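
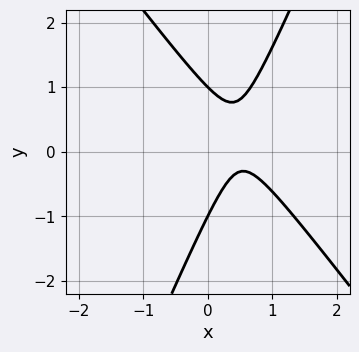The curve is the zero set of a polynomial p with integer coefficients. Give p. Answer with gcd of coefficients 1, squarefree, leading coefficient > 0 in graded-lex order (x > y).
First, the degree is 2 — no degree-1 curve has this shape.
Next, from the visible intercepts: the curve avoids every integer x-axis point in the box; the y-axis gridline crossings are at y ∈ {-1, 1}.
Finally, together with the visible shape, these determine p as stated.

3*x^2 + x*y - y^2 - 3*x + 1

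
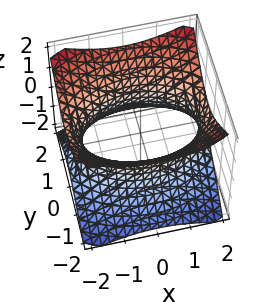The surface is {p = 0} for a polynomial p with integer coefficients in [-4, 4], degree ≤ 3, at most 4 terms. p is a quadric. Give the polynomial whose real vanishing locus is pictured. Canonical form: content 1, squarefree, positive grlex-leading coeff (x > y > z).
1. deg p = 2. An hourglass — one-sheet hyperboloid; a quadric.
2. Symmetries: it's symmetric under x → −x, forcing even powers of x; it's symmetric under z → −z, forcing even powers of z; it's symmetric under y → −y, forcing even powers of y.
3. Against the integer gridlines: no z-intercept at any integer in the box.
4. Solving for integer coefficients yields p as stated.

x^2 + 2*y^2 - 2*z^2 - 3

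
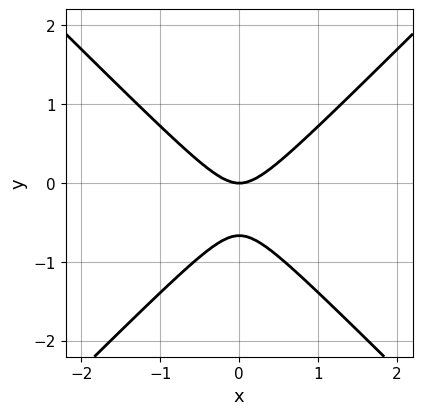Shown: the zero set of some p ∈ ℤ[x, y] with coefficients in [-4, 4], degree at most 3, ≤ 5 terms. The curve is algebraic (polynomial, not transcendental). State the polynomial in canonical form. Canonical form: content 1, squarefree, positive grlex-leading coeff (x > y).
First, deg p = 2. No degree-1 curve has this shape.
Then, symmetries: mirror symmetry x ↦ −x ⇒ only even powers of x.
Then, from the axis intercepts and sections: one x-axis crossing is at x = 0; it meets the y-axis at y = 0 (among the integer gridlines).
Finally, together with the visible shape, these determine p as stated.

3*x^2 - 3*y^2 - 2*y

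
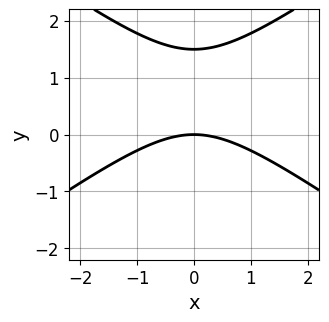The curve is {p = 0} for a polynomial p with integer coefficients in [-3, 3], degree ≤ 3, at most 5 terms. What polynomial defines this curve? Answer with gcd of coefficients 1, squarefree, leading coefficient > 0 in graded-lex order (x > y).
x^2 - 2*y^2 + 3*y

(a) Degree: no degree-1 curve has this shape, so deg p = 2.
(b) Symmetries: mirror symmetry x ↦ −x ⇒ only even powers of x.
(c) Checking where it meets the axes: it crosses the x-axis at the gridline x = 0; it meets the y-axis at y = 0 (among the integer gridlines).
(d) These observations pin down the coefficients.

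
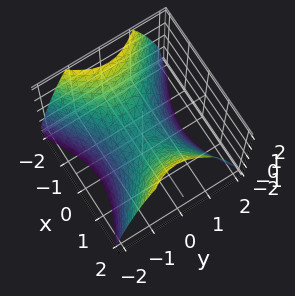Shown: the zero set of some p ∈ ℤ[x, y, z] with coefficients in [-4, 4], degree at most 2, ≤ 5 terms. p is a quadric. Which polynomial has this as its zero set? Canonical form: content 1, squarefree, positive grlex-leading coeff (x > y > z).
First, the degree is 2 — a saddle surface; a quadric.
Then, symmetries: mirror symmetry y ↦ −y ⇒ only even powers of y; the x ↦ −x reflection is a symmetry, so x appears only in even powers.
Next, from the visible intercepts: one z-axis crossing is at z = 0; it crosses the y-axis at the gridline y = 0; it crosses the x-axis at the gridline x = 0.
Finally, putting this together gives p.

2*x^2 - 3*y^2 - 3*z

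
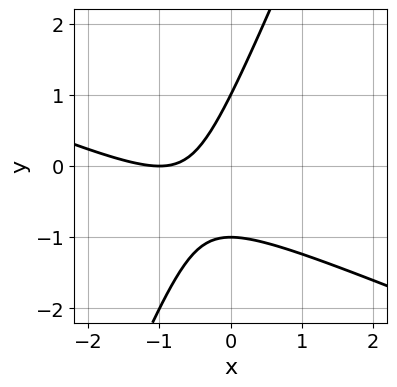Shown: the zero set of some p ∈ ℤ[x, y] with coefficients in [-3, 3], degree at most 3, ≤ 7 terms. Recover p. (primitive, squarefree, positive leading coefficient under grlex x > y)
x^2 + 2*x*y - y^2 + 2*x + 1

First, degree: a generic line meets the curve in up to 2 points, so deg p = 2.
Next, from the visible intercepts: one x-axis crossing is at x = -1; the y-axis gridline crossings are at y ∈ {-1, 1}.
Finally, matching integer coefficients to the picture gives p.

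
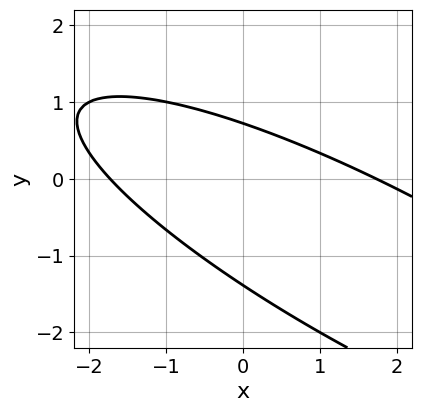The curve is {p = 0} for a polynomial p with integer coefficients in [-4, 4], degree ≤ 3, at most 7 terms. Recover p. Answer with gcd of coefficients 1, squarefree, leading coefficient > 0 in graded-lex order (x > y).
x^2 + 3*x*y + 3*y^2 + 2*y - 3

1. Degree: no degree-1 curve has this shape, so deg p = 2.
2. Solving for integer coefficients yields p as stated.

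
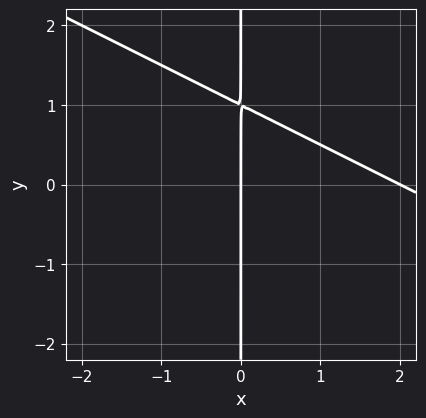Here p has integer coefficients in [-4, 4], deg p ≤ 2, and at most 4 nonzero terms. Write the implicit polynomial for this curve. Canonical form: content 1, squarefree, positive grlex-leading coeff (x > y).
x^2 + 2*x*y - 2*x

deg p = 2. A generic line meets the curve in up to 2 points.
Observable constraints: the x-axis gridline crossings are at x ∈ {0, 2}; the visible y-axis segment lies entirely on the curve.
Matching integer coefficients to the picture gives p.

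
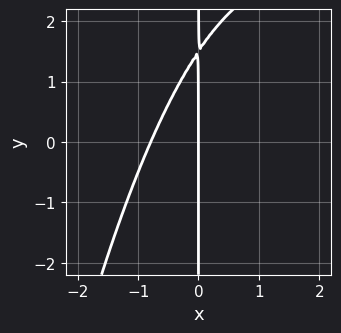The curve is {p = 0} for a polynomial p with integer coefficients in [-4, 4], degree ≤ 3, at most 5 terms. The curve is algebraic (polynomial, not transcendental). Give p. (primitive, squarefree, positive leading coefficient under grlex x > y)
(a) Degree: the shape is more complex than any degree-2 curve, so deg p = 3.
(b) From the visible intercepts: the visible y-axis segment lies entirely on the curve; one x-axis crossing is at x = 0.
(c) Together with the visible shape, these determine p as stated.

x^3 - 3*x^2 + 2*x*y - 3*x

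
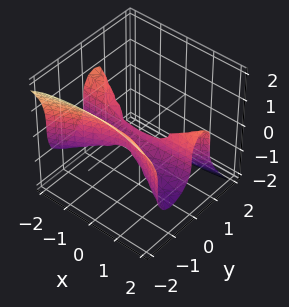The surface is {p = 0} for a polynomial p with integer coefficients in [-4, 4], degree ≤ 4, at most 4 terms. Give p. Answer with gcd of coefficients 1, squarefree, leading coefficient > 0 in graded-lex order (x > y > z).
1. The degree is 3 — no degree-2 surface has this shape.
2. Observable constraints: it meets the z-axis at z = 0 (among the integer gridlines); it meets the y-axis at y = 0 (among the integer gridlines); every point of the x-axis in the box is on the surface.
3. Putting this together gives p.

x^2*y - 3*y^3 - 2*z^3 - 2*y^2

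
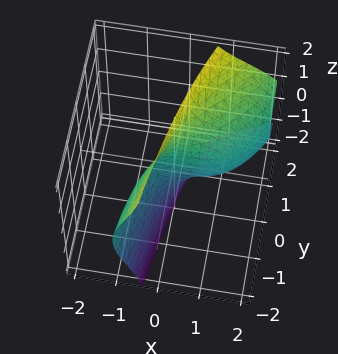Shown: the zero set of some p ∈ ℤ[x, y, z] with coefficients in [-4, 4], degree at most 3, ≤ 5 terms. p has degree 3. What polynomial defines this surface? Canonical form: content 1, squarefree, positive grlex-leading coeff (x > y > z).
1. deg p = 3. No degree-2 surface has this shape.
2. Reading off the gridlines: one y-axis crossing is at y = 0; every point of the z-axis in the box is on the surface; the x-axis gridline crossings are at x ∈ {0, 1}.
3. These observations pin down the coefficients.

x^3 + 2*x*z^2 - x^2 - x*y - 2*y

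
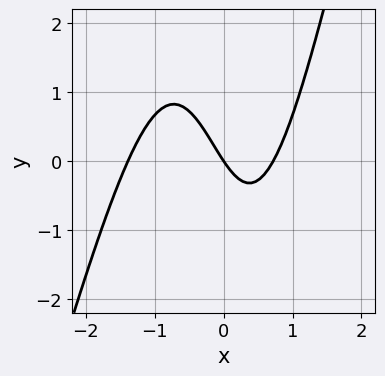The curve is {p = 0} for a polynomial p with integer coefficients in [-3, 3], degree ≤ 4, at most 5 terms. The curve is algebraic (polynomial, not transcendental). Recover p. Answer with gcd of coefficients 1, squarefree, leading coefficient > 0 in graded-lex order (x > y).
Degree: the shape is more complex than any degree-2 curve, so deg p = 3.
Observable constraints: one x-axis crossing is at x = 0; it meets the y-axis at y = 0 (among the integer gridlines).
These observations pin down the coefficients.

3*x^3 - x^2*y + 2*x^2 - 3*x - 2*y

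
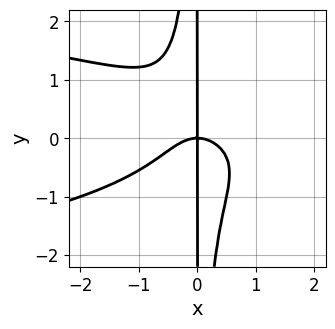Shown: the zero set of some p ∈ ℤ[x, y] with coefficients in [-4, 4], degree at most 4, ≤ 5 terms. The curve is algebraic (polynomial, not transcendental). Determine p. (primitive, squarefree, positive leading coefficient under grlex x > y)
3*x^2*y^2 + 2*x^3 + 2*x*y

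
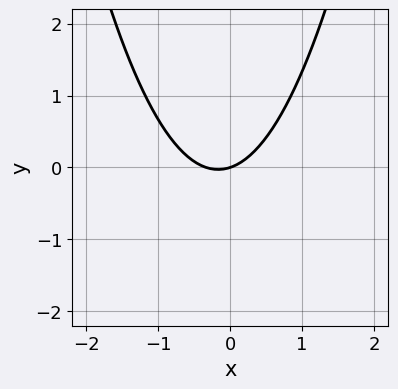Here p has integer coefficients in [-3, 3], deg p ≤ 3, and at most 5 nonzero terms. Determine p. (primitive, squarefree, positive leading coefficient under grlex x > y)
3*x^2 + x - 3*y

deg p = 2. A generic line meets the curve in up to 2 points.
Observable constraints: it meets the x-axis at x = 0 (among the integer gridlines); it crosses the y-axis at the gridline y = 0.
Putting this together gives p.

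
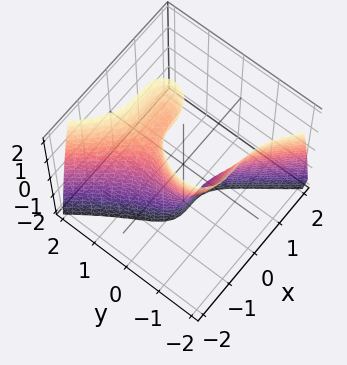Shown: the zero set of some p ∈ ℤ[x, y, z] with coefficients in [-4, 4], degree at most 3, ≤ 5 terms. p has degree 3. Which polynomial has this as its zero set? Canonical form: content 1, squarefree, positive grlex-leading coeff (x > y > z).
First, deg p = 3. No degree-2 surface has this shape.
Then, from the axis intercepts and sections: the surface avoids every integer z-axis point in the box.
Finally, fitting integer coefficients to these (and the overall shape) gives p.

3*x^3 + 2*y^3 - 2*y*z + 1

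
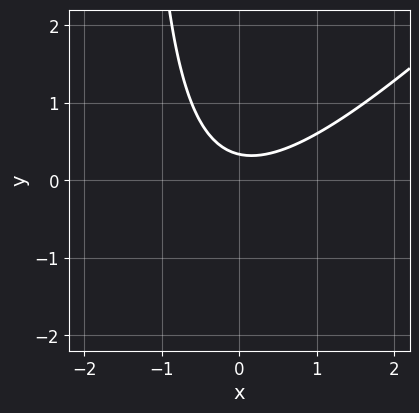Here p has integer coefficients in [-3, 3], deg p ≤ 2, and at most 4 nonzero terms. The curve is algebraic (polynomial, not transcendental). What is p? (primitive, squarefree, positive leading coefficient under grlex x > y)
1. Degree: no degree-1 curve has this shape, so deg p = 2.
2. Checking where it meets the axes: the curve avoids every integer x-axis point in the box.
3. Fitting integer coefficients to these (and the overall shape) gives p.

2*x^2 - 2*x*y - 3*y + 1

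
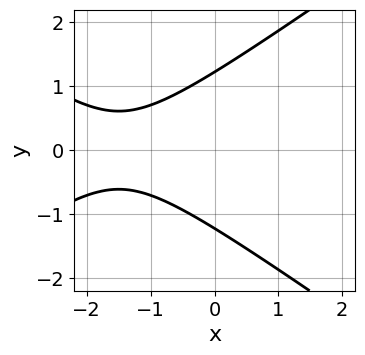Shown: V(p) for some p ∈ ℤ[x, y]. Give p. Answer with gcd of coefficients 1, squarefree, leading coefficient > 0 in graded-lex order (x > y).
x^2 - 2*y^2 + 3*x + 3

(a) deg p = 2. The shape is more complex than any degree-1 curve.
(b) Symmetries: it's symmetric under y → −y, forcing even powers of y.
(c) Against the integer gridlines: the curve avoids every integer x-axis point in the box.
(d) The integer polynomial consistent with all of this is the stated p.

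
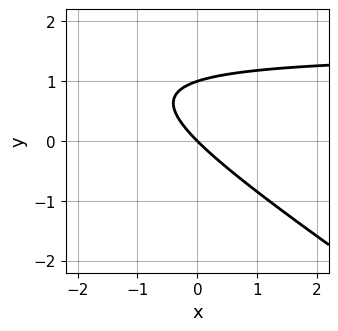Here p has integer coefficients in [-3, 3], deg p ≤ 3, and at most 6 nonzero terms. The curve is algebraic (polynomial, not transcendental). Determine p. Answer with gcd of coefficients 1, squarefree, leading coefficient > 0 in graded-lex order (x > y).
First, degree: the shape is more complex than any degree-1 curve, so deg p = 2.
Then, reading off the gridlines: among the integer gridlines, it crosses the y-axis at y ∈ {0, 1}; it meets the x-axis at x = 0 (among the integer gridlines).
Finally, fitting integer coefficients to these (and the overall shape) gives p.

2*x*y + 3*y^2 - 3*x - 3*y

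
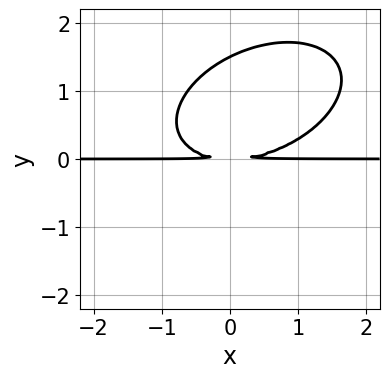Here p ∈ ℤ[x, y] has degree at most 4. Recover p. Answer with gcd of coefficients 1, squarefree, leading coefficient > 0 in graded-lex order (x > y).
First, deg p = 3. No degree-2 curve has this shape.
Then, from the axis intercepts and sections: every point of the x-axis in the box is on the curve.
Finally, matching integer coefficients to the picture gives p.

x^2*y - x*y^2 + 2*y^3 - 3*y^2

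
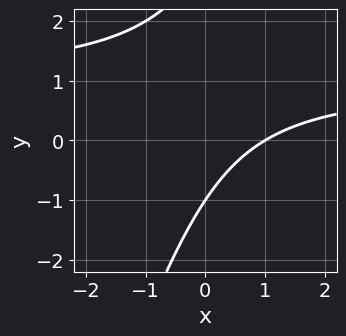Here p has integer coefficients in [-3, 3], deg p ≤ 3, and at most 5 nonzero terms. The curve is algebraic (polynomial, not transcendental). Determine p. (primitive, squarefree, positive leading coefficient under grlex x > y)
First, the degree is 2 — a generic line meets the curve in up to 2 points.
Next, against the integer gridlines: it crosses the x-axis at the gridline x = 1; it crosses the y-axis at the gridline y = -1.
Finally, assembling these constraints gives the stated polynomial.

3*x*y - y^2 - 3*x + 2*y + 3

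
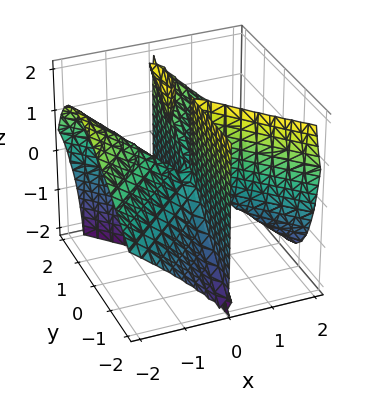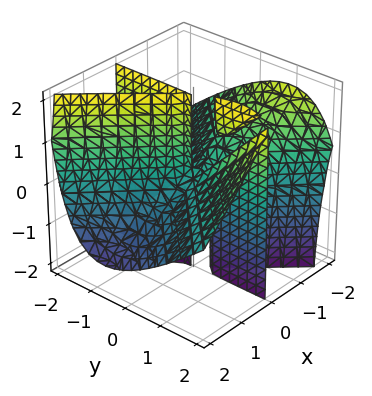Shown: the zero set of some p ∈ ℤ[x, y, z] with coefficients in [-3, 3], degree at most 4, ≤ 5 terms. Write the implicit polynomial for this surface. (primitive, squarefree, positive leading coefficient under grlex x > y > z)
2*x^3 + 3*x^2*z - 2*x*y^2 + 2*x*y*z

1. I count 3 distinct pieces.
2. deg p = 3.
3. Against the integer gridlines: the visible y-axis segment lies entirely on the surface; it crosses the x-axis at the gridline x = 0.
4. Solving for integer coefficients yields p as stated.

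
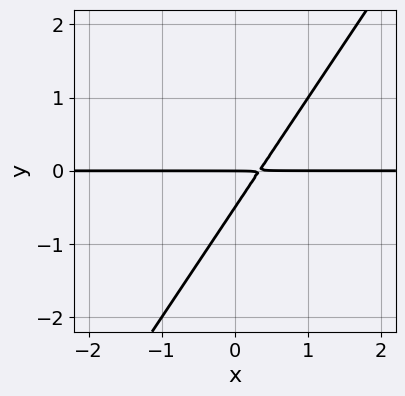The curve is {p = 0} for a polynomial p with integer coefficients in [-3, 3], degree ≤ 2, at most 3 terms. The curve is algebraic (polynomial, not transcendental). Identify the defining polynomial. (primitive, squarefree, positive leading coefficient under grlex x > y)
1. deg p = 2.
2. From the axis intercepts and sections: it meets the y-axis at y = 0 (among the integer gridlines); every point of the x-axis in the box is on the curve.
3. The integer polynomial consistent with all of this is the stated p.

3*x*y - 2*y^2 - y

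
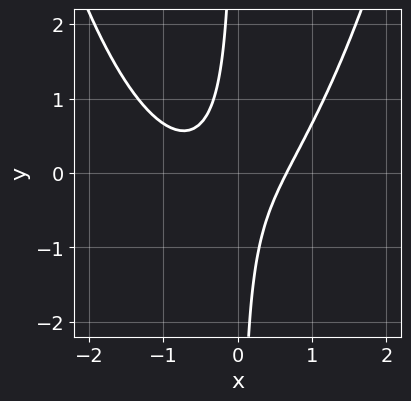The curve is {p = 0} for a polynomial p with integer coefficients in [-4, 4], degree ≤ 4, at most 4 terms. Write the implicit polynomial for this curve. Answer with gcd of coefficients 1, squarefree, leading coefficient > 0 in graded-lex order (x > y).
First, degree: the shape is more complex than any degree-2 curve, so deg p = 3.
Then, from the visible intercepts: the curve avoids every integer y-axis point in the box.
Finally, solving for integer coefficients yields p as stated.

2*x^3 + x^2 - 3*x*y - 1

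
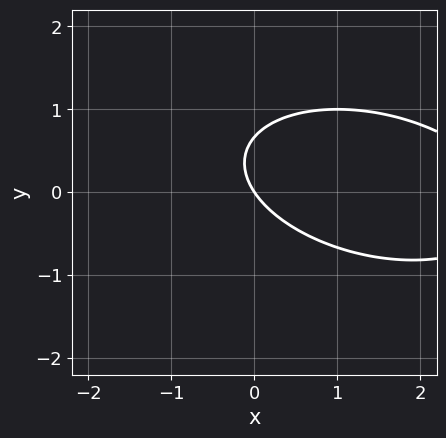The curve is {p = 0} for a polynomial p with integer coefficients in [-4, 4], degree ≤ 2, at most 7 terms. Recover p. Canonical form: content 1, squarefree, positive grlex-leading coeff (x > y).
x^2 + x*y + 3*y^2 - 3*x - 2*y

The degree is 2 — the shape is more complex than any degree-1 curve.
Observable constraints: it meets the y-axis at y = 0 (among the integer gridlines); it meets the x-axis at x = 0 (among the integer gridlines).
Together with the visible shape, these determine p as stated.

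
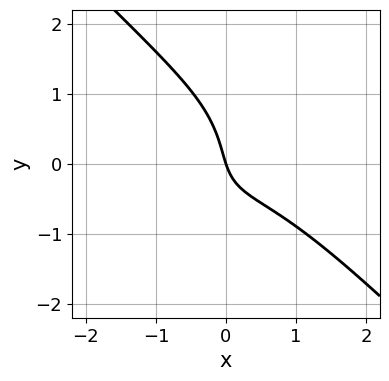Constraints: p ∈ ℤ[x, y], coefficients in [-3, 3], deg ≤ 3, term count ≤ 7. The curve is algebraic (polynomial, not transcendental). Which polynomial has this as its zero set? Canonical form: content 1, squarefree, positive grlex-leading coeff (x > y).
deg p = 3.
From the axis intercepts and sections: it crosses the y-axis at the gridline y = 0; one x-axis crossing is at x = 0.
Assembling these constraints gives the stated polynomial.

2*x^3 + 2*y^3 + 3*x*y + 3*x + y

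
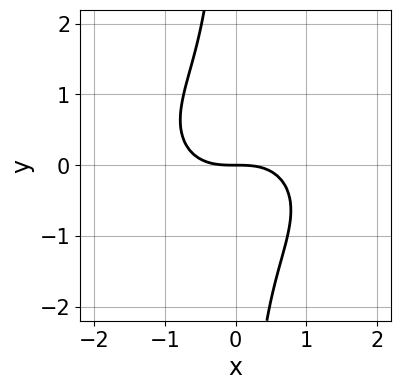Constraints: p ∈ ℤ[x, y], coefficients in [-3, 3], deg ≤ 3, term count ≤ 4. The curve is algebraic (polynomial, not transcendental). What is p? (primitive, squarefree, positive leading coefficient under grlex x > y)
(a) deg p = 3. The shape is more complex than any degree-2 curve.
(b) Reading off the gridlines: it meets the x-axis at x = 0 (among the integer gridlines); it meets the y-axis at y = 0 (among the integer gridlines).
(c) The integer polynomial consistent with all of this is the stated p.

2*x^3 + 3*x*y^2 + 3*y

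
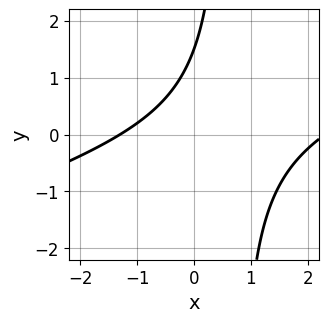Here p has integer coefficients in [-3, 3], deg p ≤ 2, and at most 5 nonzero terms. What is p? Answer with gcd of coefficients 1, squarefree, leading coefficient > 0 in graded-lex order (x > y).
x^2 - 3*x*y - x + 2*y - 3

1. The degree is 2 — the shape is more complex than any degree-1 curve.
2. Solving for integer coefficients yields p as stated.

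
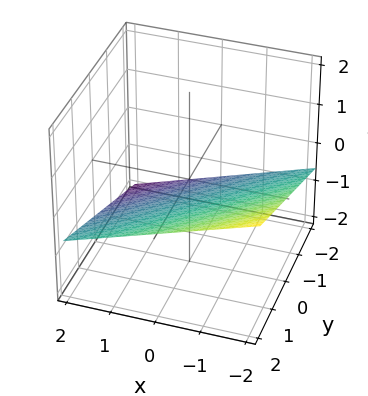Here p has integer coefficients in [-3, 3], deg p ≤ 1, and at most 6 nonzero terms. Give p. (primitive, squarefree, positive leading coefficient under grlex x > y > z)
x - y + 3*z + 2

First, the degree is 1 — the surface is flat (a plane).
Next, against the integer gridlines: it crosses the y-axis at the gridline y = 2; it crosses the x-axis at the gridline x = -2.
Finally, putting this together gives p.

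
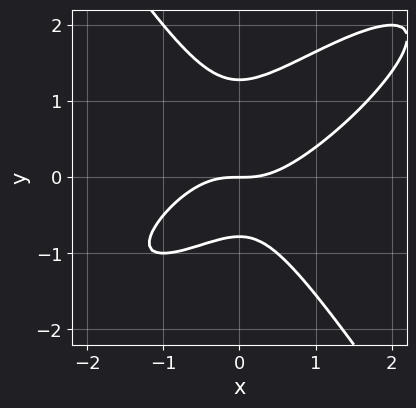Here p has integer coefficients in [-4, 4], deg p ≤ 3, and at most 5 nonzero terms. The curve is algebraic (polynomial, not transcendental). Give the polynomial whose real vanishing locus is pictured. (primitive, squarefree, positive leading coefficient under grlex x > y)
2*x^3 - 3*x^2*y + 2*y^3 - y^2 - 2*y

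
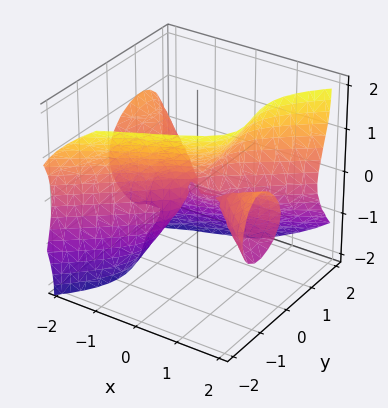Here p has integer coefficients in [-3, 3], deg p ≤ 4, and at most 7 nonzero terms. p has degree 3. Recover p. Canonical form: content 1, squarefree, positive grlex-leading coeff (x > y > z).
I count 2 distinct pieces. Treating them together as one polynomial.
deg p = 3. No degree-2 surface has this shape.
Checking where it meets the axes: it crosses the z-axis at the gridline z = 0; it meets the y-axis at y = 0 (among the integer gridlines).
Fitting integer coefficients to these (and the overall shape) gives p. Check: (1, 0, 0) on the x-axis lies on the surface, and p(1, 0, 0) = 0. ✓

2*x^2*y + 3*x*z^2 - 3*y^3 - 2*z^3 - x*y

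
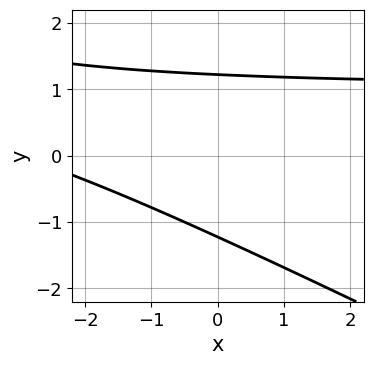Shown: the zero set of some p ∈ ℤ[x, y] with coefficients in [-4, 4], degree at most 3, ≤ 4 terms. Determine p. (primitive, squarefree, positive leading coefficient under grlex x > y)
x*y + 2*y^2 - x - 3

Degree: a generic line meets the curve in up to 2 points, so deg p = 2.
From the axis intercepts and sections: it misses every integer gridline on the x-axis.
Together with the visible shape, these determine p as stated.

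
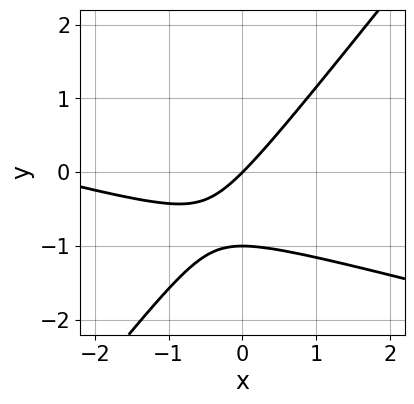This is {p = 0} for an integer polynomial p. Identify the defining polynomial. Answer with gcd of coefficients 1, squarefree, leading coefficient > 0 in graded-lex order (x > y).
x^2 + 3*x*y - 3*y^2 + 3*x - 3*y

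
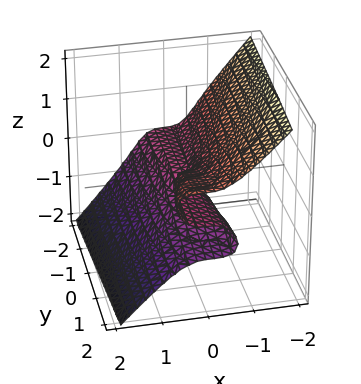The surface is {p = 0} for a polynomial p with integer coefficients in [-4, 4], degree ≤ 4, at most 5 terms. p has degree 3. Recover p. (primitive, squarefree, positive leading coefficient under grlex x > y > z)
3*x^3 - x^2*z + 3*z^3 - y*z

Degree: the shape is more complex than any degree-2 surface, so deg p = 3.
Checking where it meets the axes: it crosses the x-axis at the gridline x = 0; every point of the y-axis in the box is on the surface; one z-axis crossing is at z = 0.
These observations pin down the coefficients.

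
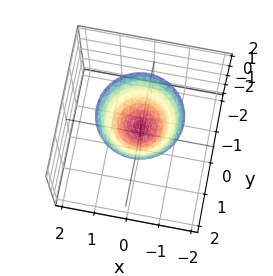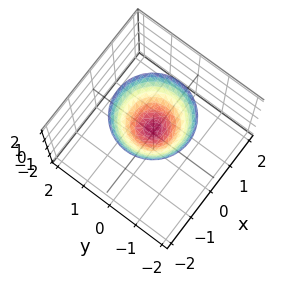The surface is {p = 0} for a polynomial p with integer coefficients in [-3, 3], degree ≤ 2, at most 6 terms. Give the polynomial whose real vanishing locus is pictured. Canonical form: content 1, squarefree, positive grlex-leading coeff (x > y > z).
(a) The degree is 2 — the shape is more complex than any degree-1 surface.
(b) Symmetry: the z-axis is an axis of rotation, so x and y enter only as x² + y².
(c) Against the integer gridlines: the surface avoids every integer y-axis point in the box; a circular section at z = 2 has radius between 1 and 2; the surface avoids every integer x-axis point in the box.
(d) These observations pin down the coefficients.

2*x^2 + 2*y^2 - 2*z + 1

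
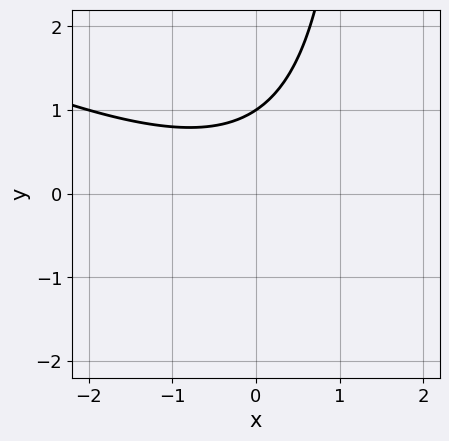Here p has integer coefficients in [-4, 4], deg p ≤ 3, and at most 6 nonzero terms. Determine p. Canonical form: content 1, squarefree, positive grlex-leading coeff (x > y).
x^2 + 2*x*y - 3*y + 3

(a) Degree: no degree-1 curve has this shape, so deg p = 2.
(b) Reading off the gridlines: the curve avoids every integer x-axis point in the box; it crosses the y-axis at the gridline y = 1.
(c) Solving for integer coefficients yields p as stated.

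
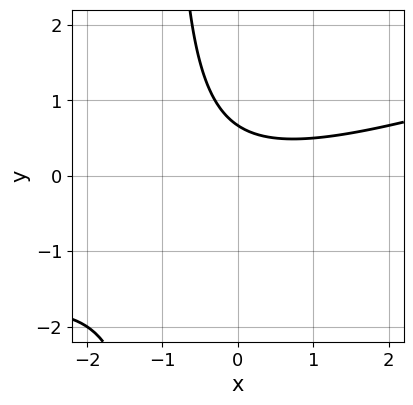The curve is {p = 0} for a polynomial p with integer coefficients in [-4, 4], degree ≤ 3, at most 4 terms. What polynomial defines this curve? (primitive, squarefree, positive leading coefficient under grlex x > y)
1. deg p = 2. The shape is more complex than any degree-1 curve.
2. Observable constraints: no x-intercept at any integer in the box.
3. Putting this together gives p.

x^2 - 3*x*y - 3*y + 2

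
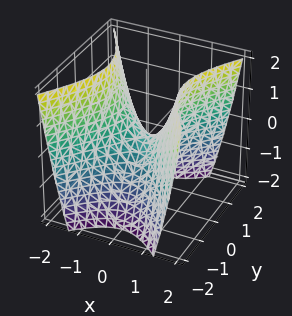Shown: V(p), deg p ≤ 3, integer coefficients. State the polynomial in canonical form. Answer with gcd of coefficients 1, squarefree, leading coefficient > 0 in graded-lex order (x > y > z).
3*x^2 - 2*y^2 - 2*z

(a) deg p = 2.
(b) Symmetries: the x ↦ −x reflection is a symmetry, so x appears only in even powers; the y ↦ −y reflection is a symmetry, so y appears only in even powers.
(c) Against the integer gridlines: one y-axis crossing is at y = 0; it crosses the z-axis at the gridline z = 0; it meets the x-axis at x = 0 (among the integer gridlines).
(d) These observations pin down the coefficients.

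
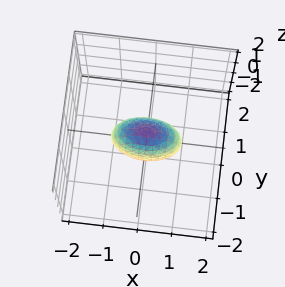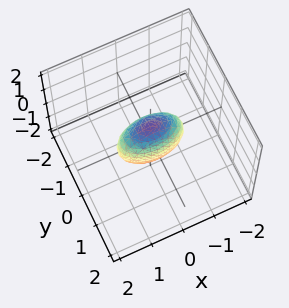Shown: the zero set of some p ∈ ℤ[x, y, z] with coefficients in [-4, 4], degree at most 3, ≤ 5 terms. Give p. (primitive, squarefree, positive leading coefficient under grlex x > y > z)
deg p = 2. Bounded and convex; a quadric.
Symmetries: the y ↦ −y reflection is a symmetry, so y appears only in even powers; it's symmetric under z → −z, forcing even powers of z; the x ↦ −x reflection is a symmetry, so x appears only in even powers.
From the axis intercepts and sections: among the integer gridlines, it crosses the x-axis at x ∈ {-1, 1}; the z-axis gridline crossings are at z ∈ {-1, 1}.
Matching integer coefficients to the picture gives p.

x^2 + 3*y^2 + z^2 - 1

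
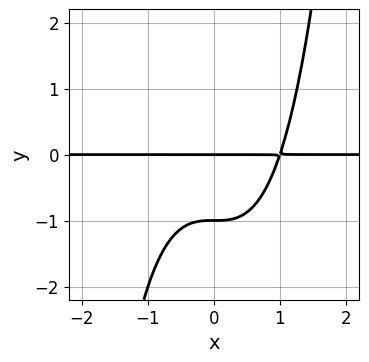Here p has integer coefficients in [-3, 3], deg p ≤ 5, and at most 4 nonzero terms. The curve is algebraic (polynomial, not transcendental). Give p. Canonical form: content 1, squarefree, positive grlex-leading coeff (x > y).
First, degree: a generic line meets the curve in up to 4 points, so deg p = 4.
Next, against the integer gridlines: every point of the x-axis in the box is on the curve; among the integer gridlines, it crosses the y-axis at y ∈ {-1, 0}.
Finally, fitting integer coefficients to these (and the overall shape) gives p.

x^3*y - y^2 - y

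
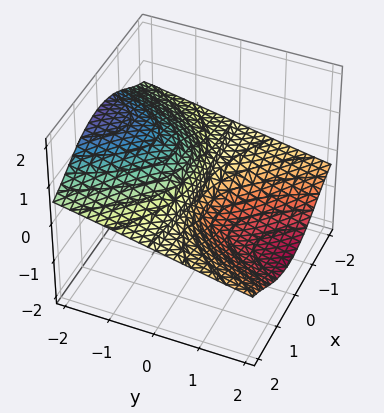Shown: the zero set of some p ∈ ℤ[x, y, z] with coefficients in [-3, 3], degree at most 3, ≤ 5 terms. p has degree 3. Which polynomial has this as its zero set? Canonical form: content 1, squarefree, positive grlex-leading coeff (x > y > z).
(a) deg p = 3. A generic line meets the surface in up to 3 points.
(b) Checking where it meets the axes: the visible x-axis segment lies entirely on the surface; it crosses the z-axis at the gridline z = 0; it crosses the y-axis at the gridline y = 0.
(c) Putting this together gives p.

x^2*z + z^3 + y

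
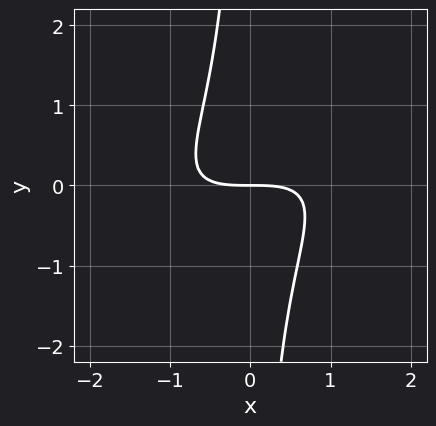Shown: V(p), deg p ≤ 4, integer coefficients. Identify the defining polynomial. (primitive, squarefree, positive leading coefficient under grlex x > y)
x^3 - 3*x^2*y + 3*x*y^2 + 3*y

First, degree: a generic line meets the curve in up to 3 points, so deg p = 3.
Next, checking where it meets the axes: one x-axis crossing is at x = 0; it crosses the y-axis at the gridline y = 0.
Finally, matching integer coefficients to the picture gives p.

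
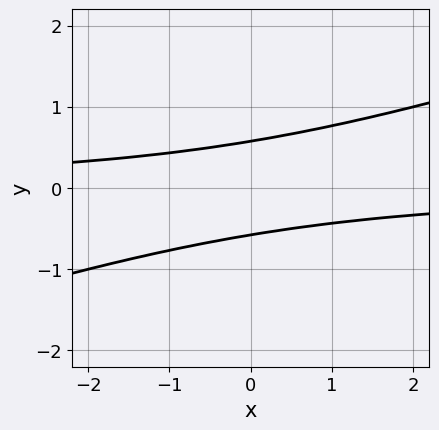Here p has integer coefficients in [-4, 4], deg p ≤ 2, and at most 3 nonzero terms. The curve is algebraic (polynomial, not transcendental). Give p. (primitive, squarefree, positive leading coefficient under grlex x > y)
(a) deg p = 2.
(b) Observable constraints: it misses every integer gridline on the x-axis.
(c) Assembling these constraints gives the stated polynomial.

x*y - 3*y^2 + 1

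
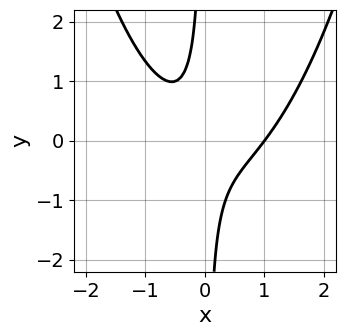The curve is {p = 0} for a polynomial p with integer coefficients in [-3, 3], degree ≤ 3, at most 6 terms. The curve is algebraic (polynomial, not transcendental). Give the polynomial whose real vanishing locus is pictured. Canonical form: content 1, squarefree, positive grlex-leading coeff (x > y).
1. deg p = 3. A generic line meets the curve in up to 3 points.
2. Checking where it meets the axes: the curve avoids every integer y-axis point in the box; it meets the x-axis at x = 1 (among the integer gridlines).
3. Putting this together gives p.

2*x^3 - x^2 - 3*x*y - 1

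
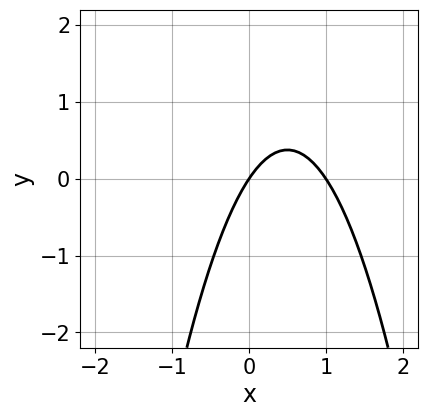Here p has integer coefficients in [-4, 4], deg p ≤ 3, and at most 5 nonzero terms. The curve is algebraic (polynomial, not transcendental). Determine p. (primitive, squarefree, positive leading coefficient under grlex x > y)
3*x^2 - 3*x + 2*y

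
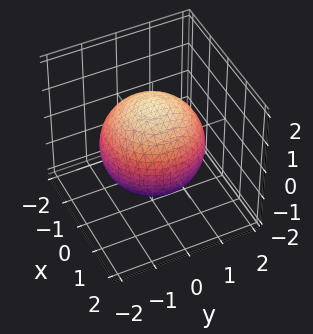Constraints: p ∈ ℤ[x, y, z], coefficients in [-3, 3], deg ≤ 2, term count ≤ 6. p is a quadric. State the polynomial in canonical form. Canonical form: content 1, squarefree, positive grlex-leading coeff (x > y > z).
First, deg p = 2.
Then, symmetry: the z-axis is an axis of rotation, so x and y enter only as x² + y²; it's symmetric under z → −z, forcing even powers of z.
Then, checking where it meets the axes: a circular section at z = 1 has radius exactly 1.
Finally, these observations pin down the coefficients.

x^2 + y^2 + z^2 - 2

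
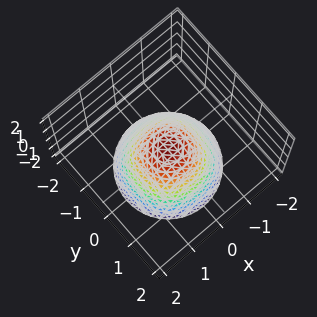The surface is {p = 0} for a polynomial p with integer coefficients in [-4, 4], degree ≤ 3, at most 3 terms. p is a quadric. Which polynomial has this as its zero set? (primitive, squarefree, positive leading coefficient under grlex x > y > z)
First, degree: a paraboloid; a quadric, so deg p = 2.
Then, symmetries: the surface is invariant under rotation about z: p = q(x² + y², z).
Then, against the integer gridlines: one x-axis crossing is at x = 0; it crosses the y-axis at the gridline y = 0; one z-axis crossing is at z = 0; a circular section at z = -1 has radius exactly 1.
Finally, these observations pin down the coefficients.

x^2 + y^2 + z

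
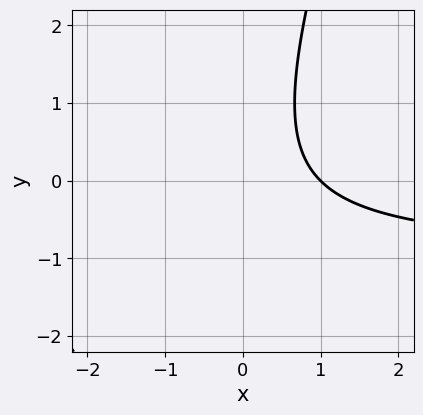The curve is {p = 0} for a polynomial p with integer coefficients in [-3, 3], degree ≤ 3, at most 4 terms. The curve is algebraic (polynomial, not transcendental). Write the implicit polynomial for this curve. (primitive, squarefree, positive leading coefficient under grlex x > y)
3*x*y - y^2 + 3*x - 3

1. deg p = 2. A generic line meets the curve in up to 2 points.
2. Observable constraints: one x-axis crossing is at x = 1; it misses every integer gridline on the y-axis.
3. Assembling these constraints gives the stated polynomial.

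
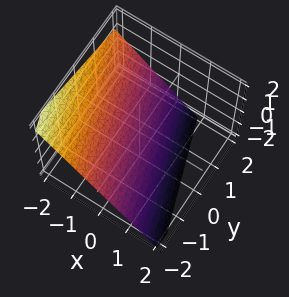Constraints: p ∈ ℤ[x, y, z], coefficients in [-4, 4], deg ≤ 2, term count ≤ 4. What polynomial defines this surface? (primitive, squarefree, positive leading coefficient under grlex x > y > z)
(a) deg p = 1. The surface is flat (a plane).
(b) From the axis intercepts and sections: it meets the y-axis at y = -2 (among the integer gridlines).
(c) Putting this together gives p.

3*x + y + 3*z + 2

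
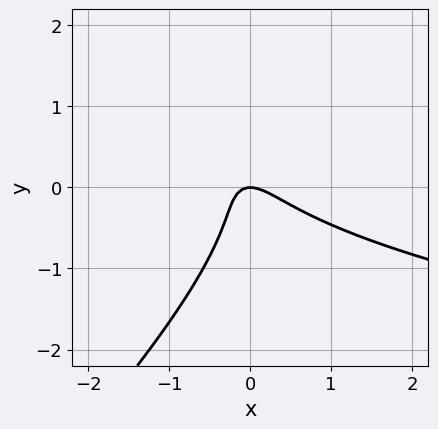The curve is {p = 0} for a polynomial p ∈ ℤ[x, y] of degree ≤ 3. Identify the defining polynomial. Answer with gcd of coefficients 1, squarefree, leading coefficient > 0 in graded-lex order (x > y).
2*x*y^2 - 2*y^3 - 2*x^2 - 2*x*y - y

(a) Degree: no degree-2 curve has this shape, so deg p = 3.
(b) Against the integer gridlines: it meets the y-axis at y = 0 (among the integer gridlines); it crosses the x-axis at the gridline x = 0.
(c) Putting this together gives p.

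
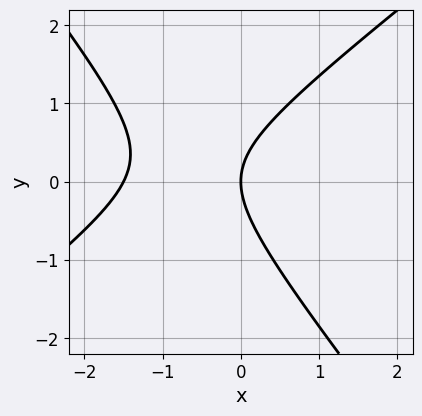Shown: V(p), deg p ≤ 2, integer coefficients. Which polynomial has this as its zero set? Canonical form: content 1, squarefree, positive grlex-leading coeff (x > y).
2*x^2 - x*y - 2*y^2 + 3*x

First, deg p = 2. The shape is more complex than any degree-1 curve.
Then, checking where it meets the axes: one x-axis crossing is at x = 0; one y-axis crossing is at y = 0.
Finally, fitting integer coefficients to these (and the overall shape) gives p.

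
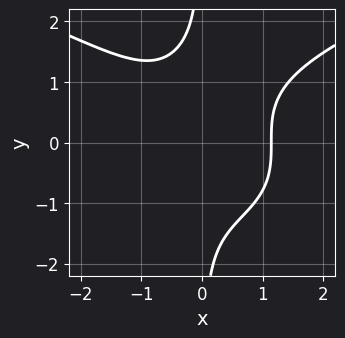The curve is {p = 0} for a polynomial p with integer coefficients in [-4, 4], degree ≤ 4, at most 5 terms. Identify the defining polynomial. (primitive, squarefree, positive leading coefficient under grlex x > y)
2*x*y^3 - 2*x^3 + 3

1. The degree is 4 — a generic line meets the curve in up to 4 points.
2. Reading off the gridlines: the curve avoids every integer y-axis point in the box.
3. Together with the visible shape, these determine p as stated.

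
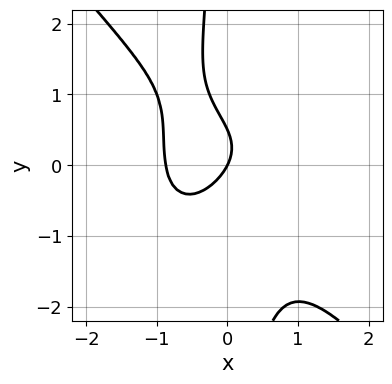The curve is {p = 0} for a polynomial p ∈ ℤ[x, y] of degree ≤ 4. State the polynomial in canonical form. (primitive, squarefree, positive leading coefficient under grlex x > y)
3*x^4 + 2*x*y^3 + 2*y^2 + 2*x - y

1. Degree: the shape is more complex than any degree-3 curve, so deg p = 4.
2. From the axis intercepts and sections: one x-axis crossing is at x = 0; it meets the y-axis at y = 0 (among the integer gridlines).
3. Assembling these constraints gives the stated polynomial.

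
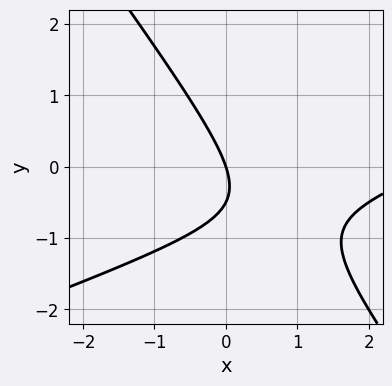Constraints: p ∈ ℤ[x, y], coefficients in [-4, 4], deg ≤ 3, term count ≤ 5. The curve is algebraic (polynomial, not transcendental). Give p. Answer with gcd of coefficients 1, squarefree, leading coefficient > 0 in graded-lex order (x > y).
1. deg p = 2.
2. Checking where it meets the axes: one y-axis crossing is at y = 0; it meets the x-axis at x = 0 (among the integer gridlines).
3. Together with the visible shape, these determine p as stated.

x^2 - 2*x*y - 2*y^2 - 3*x - y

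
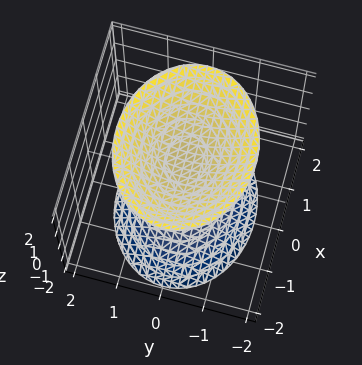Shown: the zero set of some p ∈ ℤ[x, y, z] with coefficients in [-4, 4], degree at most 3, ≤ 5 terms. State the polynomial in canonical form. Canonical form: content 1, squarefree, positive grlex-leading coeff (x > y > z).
(a) There are 2 components. They look like related sheets of one shape, so recover p as a whole.
(b) Degree: two separate bowl-shaped sheets opening away from each other; a quadric, so deg p = 2.
(c) Symmetries: the x ↦ −x reflection is a symmetry, so x appears only in even powers; the y ↦ −y reflection is a symmetry, so y appears only in even powers; it's symmetric under z → −z, forcing even powers of z.
(d) From the visible intercepts: among the integer gridlines, it crosses the z-axis at z ∈ {-1, 1}; the surface avoids every integer y-axis point in the box; the surface avoids every integer x-axis point in the box.
(e) Putting this together gives p.

2*x^2 + 3*y^2 - 2*z^2 + 2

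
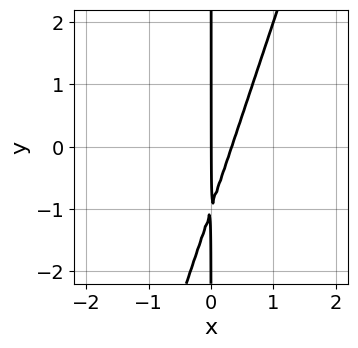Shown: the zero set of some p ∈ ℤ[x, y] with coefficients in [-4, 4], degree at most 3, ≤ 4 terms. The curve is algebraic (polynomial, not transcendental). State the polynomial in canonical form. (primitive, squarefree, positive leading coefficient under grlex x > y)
3*x^2 - x*y - x

(a) deg p = 2.
(b) Checking where it meets the axes: it meets the x-axis at x = 0 (among the integer gridlines); every point of the y-axis in the box is on the curve.
(c) Assembling these constraints gives the stated polynomial.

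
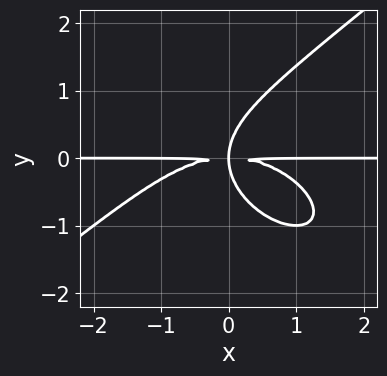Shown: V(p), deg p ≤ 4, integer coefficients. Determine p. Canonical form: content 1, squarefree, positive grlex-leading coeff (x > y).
x^3*y - 2*y^4 + 3*x*y^2

The degree is 4 — no degree-3 curve has this shape.
Checking where it meets the axes: every point of the x-axis in the box is on the curve.
Matching integer coefficients to the picture gives p.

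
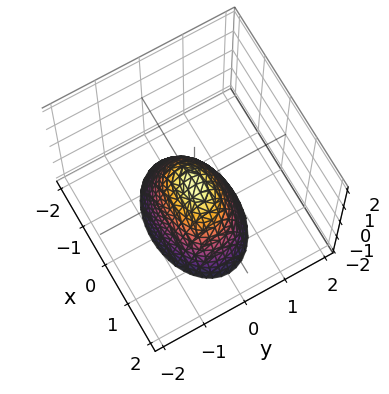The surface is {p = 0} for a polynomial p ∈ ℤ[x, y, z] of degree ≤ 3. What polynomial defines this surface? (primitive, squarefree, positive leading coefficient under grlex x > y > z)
x^2 + 2*y^2 + z

1. deg p = 2. A paraboloid; a quadric.
2. Symmetries: the x ↦ −x reflection is a symmetry, so x appears only in even powers; the y ↦ −y reflection is a symmetry, so y appears only in even powers.
3. Reading off the gridlines: it meets the z-axis at z = 0 (among the integer gridlines); it meets the y-axis at y = 0 (among the integer gridlines); one x-axis crossing is at x = 0.
4. Matching integer coefficients to the picture gives p.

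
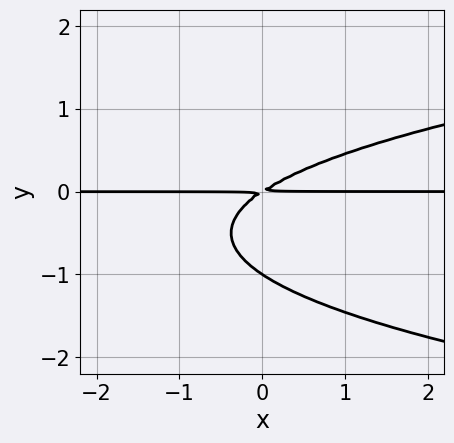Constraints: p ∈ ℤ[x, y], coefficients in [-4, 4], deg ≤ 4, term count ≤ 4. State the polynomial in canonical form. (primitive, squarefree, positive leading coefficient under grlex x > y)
3*y^3 - 2*x*y + 3*y^2

First, the degree is 3 — no degree-2 curve has this shape.
Next, observable constraints: it crosses the y-axis at the gridline y = -1; every point of the x-axis in the box is on the curve.
Finally, fitting integer coefficients to these (and the overall shape) gives p.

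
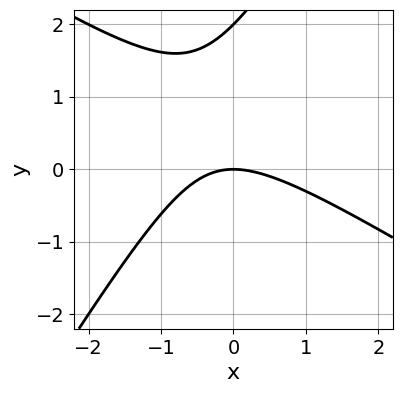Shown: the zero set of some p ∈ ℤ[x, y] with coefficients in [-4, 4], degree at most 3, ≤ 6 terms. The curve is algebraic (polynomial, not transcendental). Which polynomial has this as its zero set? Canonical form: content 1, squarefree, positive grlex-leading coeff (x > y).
x^2 + x*y - y^2 + 2*y

First, the degree is 2 — no degree-1 curve has this shape.
Then, against the integer gridlines: one x-axis crossing is at x = 0; among the integer gridlines, it crosses the y-axis at y ∈ {0, 2}.
Finally, together with the visible shape, these determine p as stated.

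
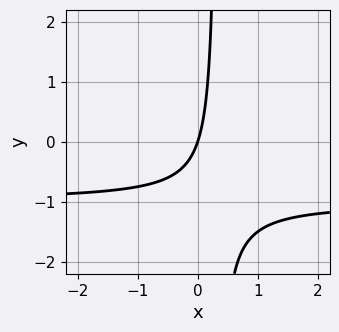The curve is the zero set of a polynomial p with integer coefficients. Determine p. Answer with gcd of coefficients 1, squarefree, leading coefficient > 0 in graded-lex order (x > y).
3*x*y + 3*x - y

(a) The degree is 2 — the shape is more complex than any degree-1 curve.
(b) Checking where it meets the axes: it meets the y-axis at y = 0 (among the integer gridlines); it meets the x-axis at x = 0 (among the integer gridlines).
(c) Matching integer coefficients to the picture gives p.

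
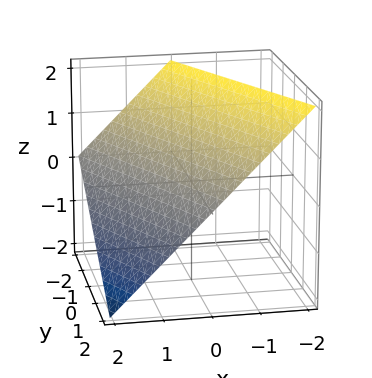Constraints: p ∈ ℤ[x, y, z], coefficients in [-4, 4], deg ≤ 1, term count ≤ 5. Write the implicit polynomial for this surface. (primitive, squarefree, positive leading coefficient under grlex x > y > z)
deg p = 1. Every cross-section is a straight line — this is a plane.
From the visible intercepts: it meets the z-axis at z = 1 (among the integer gridlines); it meets the x-axis at x = 1 (among the integer gridlines); it crosses the y-axis at the gridline y = 2.
Matching integer coefficients to the picture gives p.

2*x + y + 2*z - 2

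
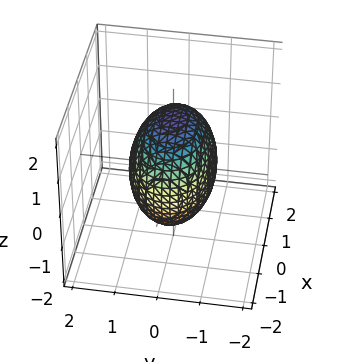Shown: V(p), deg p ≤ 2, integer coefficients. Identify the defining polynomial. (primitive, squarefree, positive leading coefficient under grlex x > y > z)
First, degree: a closed, bounded, convex surface; a quadric, so deg p = 2.
Next, symmetries: mirror symmetry z ↦ −z ⇒ only even powers of z; the y ↦ −y reflection is a symmetry, so y appears only in even powers; the x ↦ −x reflection is a symmetry, so x appears only in even powers.
Then, from the axis intercepts and sections: among the integer gridlines, it crosses the y-axis at y ∈ {-1, 1}.
Finally, putting this together gives p.

x^2 + 2*y^2 + z^2 - 2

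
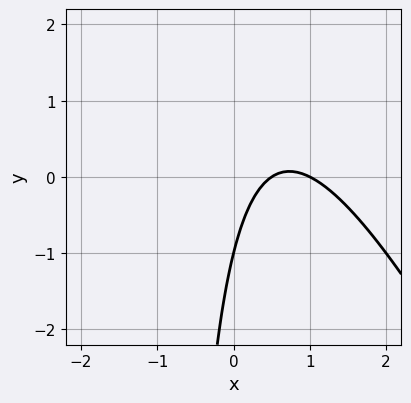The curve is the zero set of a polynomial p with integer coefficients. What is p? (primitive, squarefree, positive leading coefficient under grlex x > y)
First, deg p = 2. No degree-1 curve has this shape.
Next, observable constraints: it crosses the y-axis at the gridline y = -1; it crosses the x-axis at the gridline x = 1.
Finally, matching integer coefficients to the picture gives p.

2*x^2 + x*y - 3*x + y + 1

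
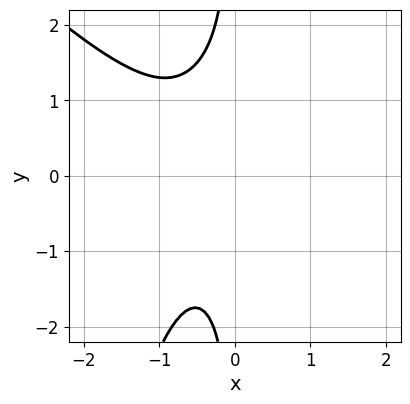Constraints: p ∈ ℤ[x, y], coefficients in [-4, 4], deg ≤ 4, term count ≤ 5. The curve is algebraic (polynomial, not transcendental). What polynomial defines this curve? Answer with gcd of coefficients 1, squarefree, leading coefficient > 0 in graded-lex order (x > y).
First, deg p = 4.
Then, reading off the gridlines: it misses every integer gridline on the x-axis; it misses every integer gridline on the y-axis.
Finally, fitting integer coefficients to these (and the overall shape) gives p.

x^4 + x^3*y + x*y^2 + x^2 + 1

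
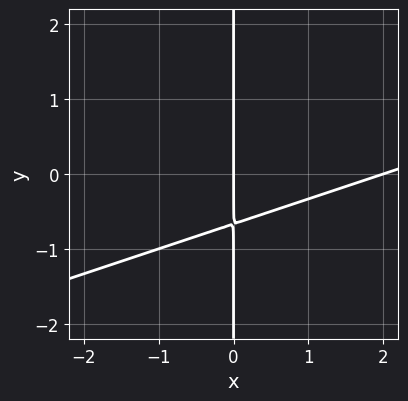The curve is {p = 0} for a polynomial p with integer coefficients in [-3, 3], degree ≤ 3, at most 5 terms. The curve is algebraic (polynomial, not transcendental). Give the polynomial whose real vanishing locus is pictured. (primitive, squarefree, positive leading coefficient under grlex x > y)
First, degree: no degree-1 curve has this shape, so deg p = 2.
Next, reading off the gridlines: the visible y-axis segment lies entirely on the curve; among the integer gridlines, it crosses the x-axis at x ∈ {0, 2}.
Finally, matching integer coefficients to the picture gives p.

x^2 - 3*x*y - 2*x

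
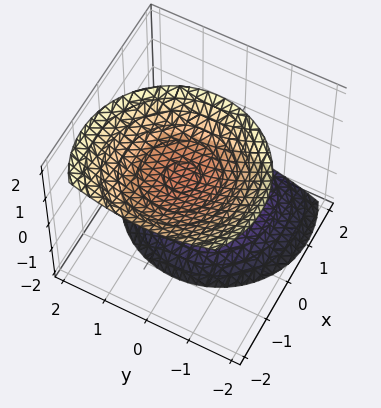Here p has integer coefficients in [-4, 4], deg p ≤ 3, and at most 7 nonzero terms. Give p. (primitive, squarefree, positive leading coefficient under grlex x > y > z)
2*x^2 + 2*x*z + 2*y^2 - 2*z^2 + 3

(a) I count 2 distinct pieces.
(b) deg p = 2.
(c) Reading off the gridlines: the surface avoids every integer x-axis point in the box; it misses every integer gridline on the y-axis.
(d) The integer polynomial consistent with all of this is the stated p.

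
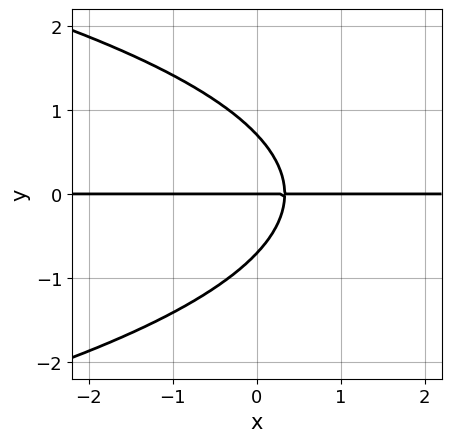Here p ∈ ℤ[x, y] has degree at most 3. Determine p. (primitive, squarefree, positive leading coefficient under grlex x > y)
Degree: no degree-2 curve has this shape, so deg p = 3.
Checking where it meets the axes: every point of the x-axis in the box is on the curve; one y-axis crossing is at y = 0.
Fitting integer coefficients to these (and the overall shape) gives p.

2*y^3 + 3*x*y - y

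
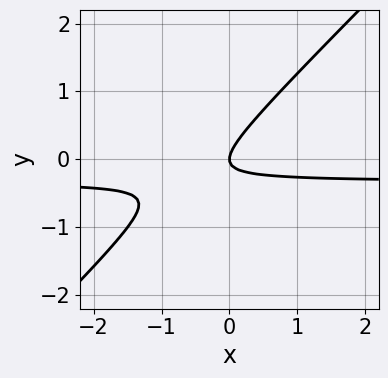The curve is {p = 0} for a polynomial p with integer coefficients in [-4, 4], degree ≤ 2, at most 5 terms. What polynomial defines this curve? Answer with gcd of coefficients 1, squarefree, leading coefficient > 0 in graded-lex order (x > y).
1. deg p = 2. A generic line meets the curve in up to 2 points.
2. From the axis intercepts and sections: one y-axis crossing is at y = 0; it meets the x-axis at x = 0 (among the integer gridlines).
3. Assembling these constraints gives the stated polynomial.

3*x*y - 3*y^2 + x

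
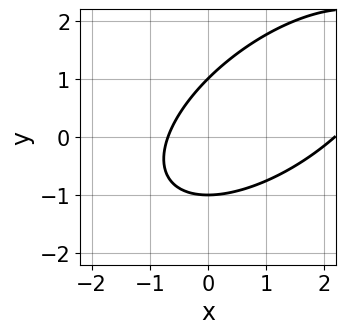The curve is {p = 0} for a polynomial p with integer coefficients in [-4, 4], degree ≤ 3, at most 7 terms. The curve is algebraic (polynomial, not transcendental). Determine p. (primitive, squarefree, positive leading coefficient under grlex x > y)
2*x^2 - 3*x*y + 3*y^2 - 3*x - 3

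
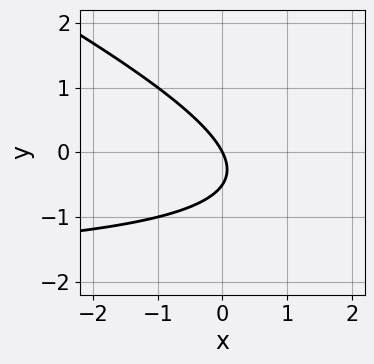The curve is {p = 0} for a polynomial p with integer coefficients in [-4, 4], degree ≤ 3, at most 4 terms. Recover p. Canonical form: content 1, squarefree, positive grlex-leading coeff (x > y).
x*y + 2*y^2 + 2*x + y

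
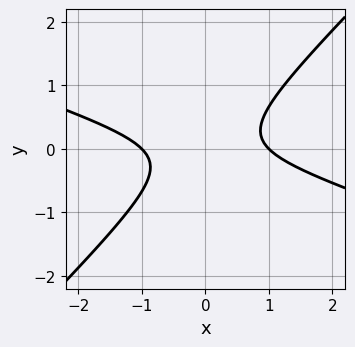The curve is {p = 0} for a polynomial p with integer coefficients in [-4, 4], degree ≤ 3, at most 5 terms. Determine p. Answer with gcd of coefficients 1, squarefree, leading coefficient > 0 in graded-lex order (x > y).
Degree: the shape is more complex than any degree-1 curve, so deg p = 2.
Reading off the gridlines: the x-axis gridline crossings are at x ∈ {-1, 1}; the curve avoids every integer y-axis point in the box.
The integer polynomial consistent with all of this is the stated p.

x^2 + 2*x*y - 3*y^2 - 1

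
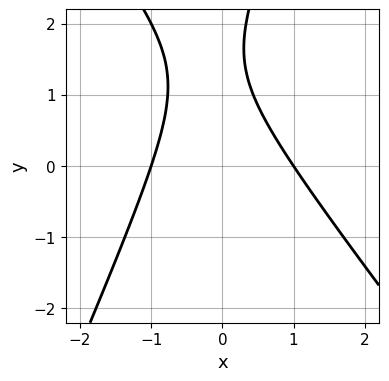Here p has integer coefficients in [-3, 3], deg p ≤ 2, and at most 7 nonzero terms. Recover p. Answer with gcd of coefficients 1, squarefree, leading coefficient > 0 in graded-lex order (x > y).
(a) Degree: no degree-1 curve has this shape, so deg p = 2.
(b) Against the integer gridlines: it misses every integer gridline on the y-axis; among the integer gridlines, it crosses the x-axis at x ∈ {-1, 1}.
(c) Putting this together gives p.

3*x^2 + x*y - y^2 + 3*y - 3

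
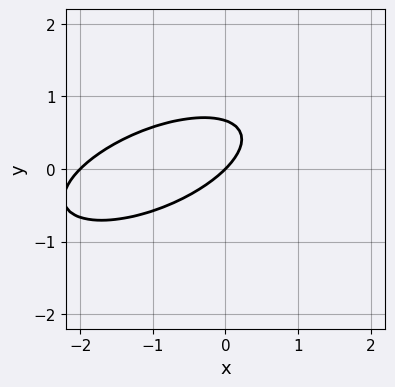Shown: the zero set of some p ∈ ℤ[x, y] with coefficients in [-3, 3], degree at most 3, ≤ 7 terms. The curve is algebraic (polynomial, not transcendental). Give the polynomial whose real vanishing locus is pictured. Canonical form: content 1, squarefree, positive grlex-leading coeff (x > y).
The degree is 2 — no degree-1 curve has this shape.
Against the integer gridlines: the x-axis gridline crossings are at x ∈ {-2, 0}; it crosses the y-axis at the gridline y = 0.
Putting this together gives p.

x^2 - 2*x*y + 3*y^2 + 2*x - 2*y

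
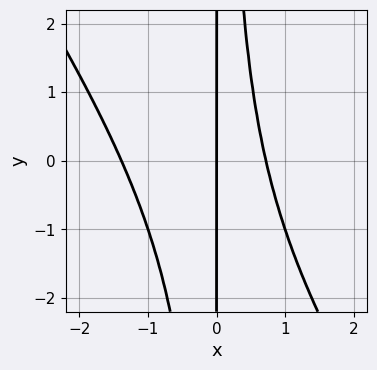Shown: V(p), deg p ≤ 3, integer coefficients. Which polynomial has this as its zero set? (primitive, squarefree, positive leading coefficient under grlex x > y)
3*x^3 + 2*x^2*y + 2*x^2 - 3*x

(a) Degree: no degree-2 curve has this shape, so deg p = 3.
(b) From the visible intercepts: every point of the y-axis in the box is on the curve; it crosses the x-axis at the gridline x = 0.
(c) Assembling these constraints gives the stated polynomial.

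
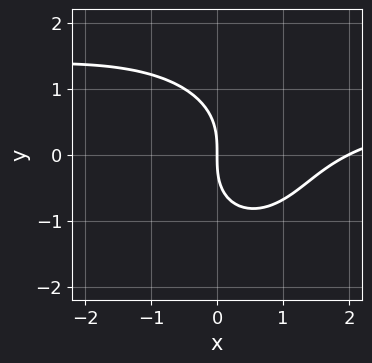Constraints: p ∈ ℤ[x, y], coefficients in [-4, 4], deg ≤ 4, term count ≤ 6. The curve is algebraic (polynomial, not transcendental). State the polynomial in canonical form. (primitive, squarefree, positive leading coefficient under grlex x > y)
The degree is 3 — a generic line meets the curve in up to 3 points.
Reading off the gridlines: one y-axis crossing is at y = 0; the x-axis gridline crossings are at x ∈ {0, 2}.
The integer polynomial consistent with all of this is the stated p.

x^2*y + y^3 - x^2 + 2*x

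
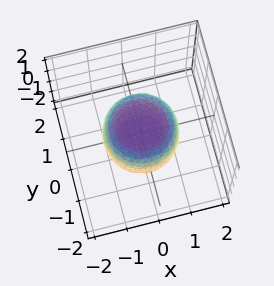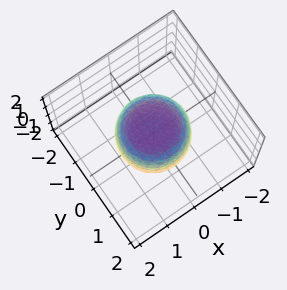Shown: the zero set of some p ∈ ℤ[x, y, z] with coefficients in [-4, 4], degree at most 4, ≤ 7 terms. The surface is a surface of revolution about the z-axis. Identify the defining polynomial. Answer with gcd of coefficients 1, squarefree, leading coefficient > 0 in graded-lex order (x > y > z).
1. The degree is 4 — no degree-3 surface has this shape.
2. Symmetry: the surface is invariant under rotation about z: p = q(x² + y², z).
3. Reading off the gridlines: among the integer gridlines, it crosses the z-axis at z ∈ {-1, 1}; a circular section at z = -1 has radius between 0 and 1.
4. Assembling these constraints gives the stated polynomial.

2*x^4 + 4*x^2*y^2 + 2*y^4 - x^2 - y^2 + 2*z^2 - 2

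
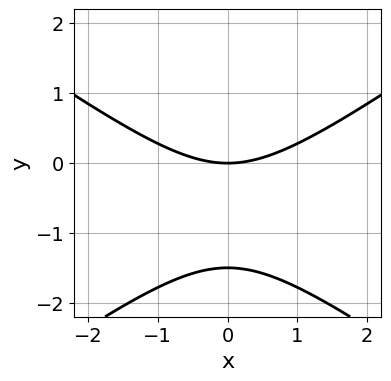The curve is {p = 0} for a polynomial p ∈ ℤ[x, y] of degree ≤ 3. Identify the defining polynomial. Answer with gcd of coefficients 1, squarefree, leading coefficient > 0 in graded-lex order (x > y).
x^2 - 2*y^2 - 3*y

deg p = 2. No degree-1 curve has this shape.
Symmetries: the x ↦ −x reflection is a symmetry, so x appears only in even powers.
Against the integer gridlines: one x-axis crossing is at x = 0; it crosses the y-axis at the gridline y = 0.
The integer polynomial consistent with all of this is the stated p.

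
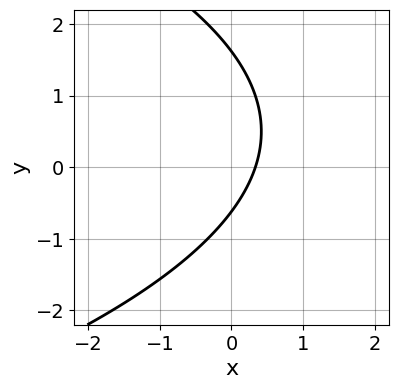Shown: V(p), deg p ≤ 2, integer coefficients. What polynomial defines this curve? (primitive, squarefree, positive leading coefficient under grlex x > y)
y^2 + 3*x - y - 1

First, deg p = 2. A generic line meets the curve in up to 2 points.
Finally, putting this together gives p.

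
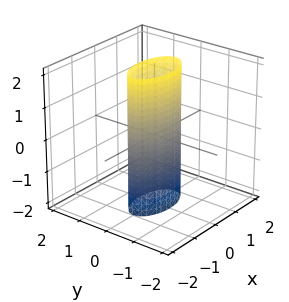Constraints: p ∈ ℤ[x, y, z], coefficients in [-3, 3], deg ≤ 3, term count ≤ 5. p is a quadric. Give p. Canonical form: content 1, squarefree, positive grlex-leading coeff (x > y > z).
x^2 + 3*y^2 - 1

First, deg p = 2. A cylinder; a quadric.
Next, symmetries: it's symmetric under y → −y, forcing even powers of y; it's symmetric under z → −z, forcing even powers of z; the x ↦ −x reflection is a symmetry, so x appears only in even powers.
Next, against the integer gridlines: the x-axis gridline crossings are at x ∈ {-1, 1}; the surface avoids every integer z-axis point in the box.
Finally, putting this together gives p.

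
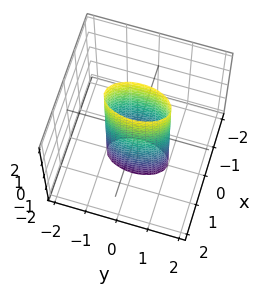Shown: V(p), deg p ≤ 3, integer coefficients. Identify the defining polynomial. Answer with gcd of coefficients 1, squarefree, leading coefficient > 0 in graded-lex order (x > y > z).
(a) The degree is 2 — constant cross-section along one axis; a quadric.
(b) Symmetries: mirror symmetry z ↦ −z ⇒ only even powers of z; it's symmetric under y → −y, forcing even powers of y; the x ↦ −x reflection is a symmetry, so x appears only in even powers.
(c) From the axis intercepts and sections: it misses every integer gridline on the z-axis; the y-axis gridline crossings are at y ∈ {-1, 1}.
(d) Matching integer coefficients to the picture gives p.

3*x^2 + y^2 - 1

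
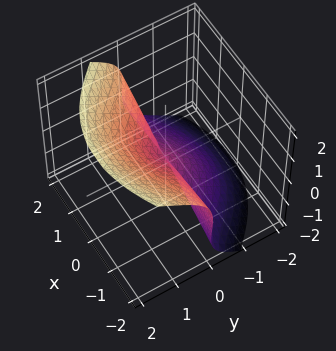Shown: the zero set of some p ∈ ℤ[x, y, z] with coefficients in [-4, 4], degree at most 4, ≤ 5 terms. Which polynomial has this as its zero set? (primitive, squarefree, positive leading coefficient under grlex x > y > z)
3*x^2*y + x*z^2 + 3*y^3 - y*z^2 - 2*z^3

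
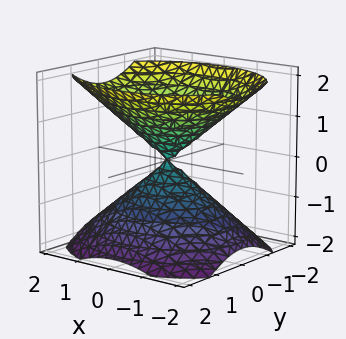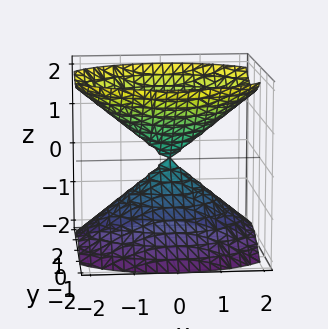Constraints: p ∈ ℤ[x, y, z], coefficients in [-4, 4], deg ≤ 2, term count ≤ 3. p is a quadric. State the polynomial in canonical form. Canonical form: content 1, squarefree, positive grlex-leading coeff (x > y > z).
There are 2 components.
The degree is 2 — two nappes meeting at a single point; a quadric.
Symmetries: it's symmetric under x → −x, forcing even powers of x; it's symmetric under z → −z, forcing even powers of z; the y ↦ −y reflection is a symmetry, so y appears only in even powers.
Observable constraints: it crosses the x-axis at the gridline x = 0; one z-axis crossing is at z = 0; it meets the y-axis at y = 0 (among the integer gridlines).
These observations pin down the coefficients.

2*x^2 + 3*y^2 - 3*z^2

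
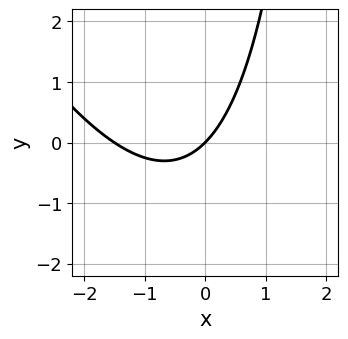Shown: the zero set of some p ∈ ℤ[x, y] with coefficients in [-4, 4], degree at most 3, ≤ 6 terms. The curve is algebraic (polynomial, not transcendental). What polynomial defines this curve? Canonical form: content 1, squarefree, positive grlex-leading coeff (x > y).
2*x^2 + x*y + 3*x - 3*y

(a) deg p = 2. The shape is more complex than any degree-1 curve.
(b) From the visible intercepts: it crosses the x-axis at the gridline x = 0; it crosses the y-axis at the gridline y = 0.
(c) Matching integer coefficients to the picture gives p.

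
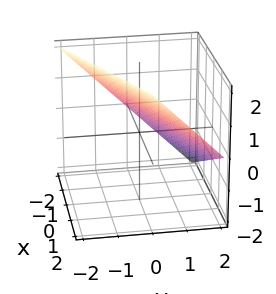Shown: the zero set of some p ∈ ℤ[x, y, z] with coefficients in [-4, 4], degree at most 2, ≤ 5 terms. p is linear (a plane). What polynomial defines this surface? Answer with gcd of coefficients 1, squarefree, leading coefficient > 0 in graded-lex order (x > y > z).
x - 2*y - 2*z + 2

1. Degree: the surface is flat (a plane), so deg p = 1.
2. Reading off the gridlines: it meets the x-axis at x = -2 (among the integer gridlines); it crosses the z-axis at the gridline z = 1.
3. Fitting integer coefficients to these (and the overall shape) gives p.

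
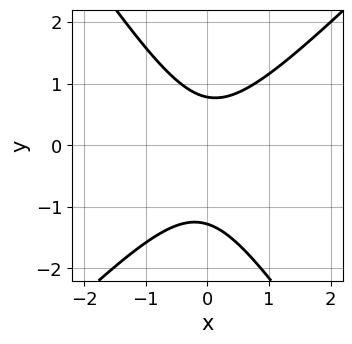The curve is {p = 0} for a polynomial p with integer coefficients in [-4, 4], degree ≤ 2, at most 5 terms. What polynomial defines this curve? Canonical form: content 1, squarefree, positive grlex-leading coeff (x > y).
1. Degree: no degree-1 curve has this shape, so deg p = 2.
2. Observable constraints: no x-intercept at any integer in the box.
3. Matching integer coefficients to the picture gives p.

3*x^2 - x*y - 2*y^2 - y + 2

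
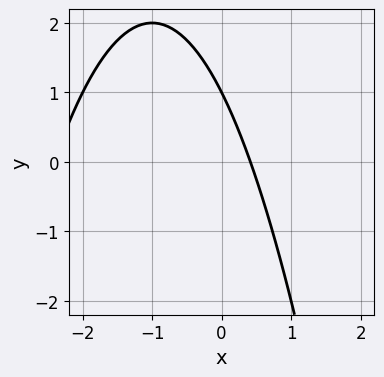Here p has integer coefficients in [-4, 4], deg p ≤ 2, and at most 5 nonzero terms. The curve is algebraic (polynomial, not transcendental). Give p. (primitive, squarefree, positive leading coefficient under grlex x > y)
x^2 + 2*x + y - 1

The degree is 2 — a generic line meets the curve in up to 2 points.
Against the integer gridlines: it crosses the y-axis at the gridline y = 1.
Solving for integer coefficients yields p as stated.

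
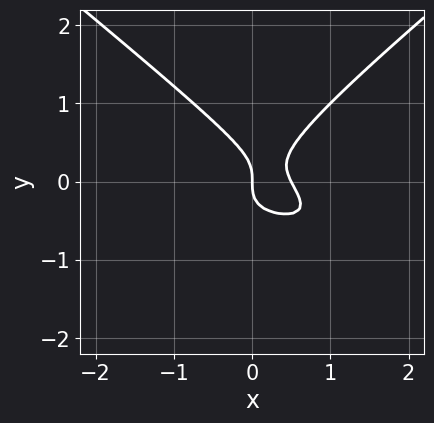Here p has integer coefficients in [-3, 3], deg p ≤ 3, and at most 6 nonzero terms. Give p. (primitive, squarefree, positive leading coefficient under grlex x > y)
First, the degree is 3 — the shape is more complex than any degree-2 curve.
Then, against the integer gridlines: it meets the y-axis at y = 0 (among the integer gridlines); it crosses the x-axis at the gridline x = 0.
Finally, together with the visible shape, these determine p as stated.

2*x^2*y - 3*y^3 + 2*x^2 - x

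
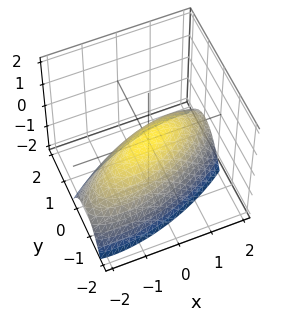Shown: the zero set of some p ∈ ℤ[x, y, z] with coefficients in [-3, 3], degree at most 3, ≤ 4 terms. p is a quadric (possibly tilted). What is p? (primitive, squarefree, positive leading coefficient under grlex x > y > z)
(a) Degree: the shape is more complex than any degree-1 surface, so deg p = 2.
(b) Reading off the gridlines: one y-axis crossing is at y = 0; it crosses the z-axis at the gridline z = 0.
(c) The integer polynomial consistent with all of this is the stated p.

x^2 - 2*x*y + 3*y^2 + 3*z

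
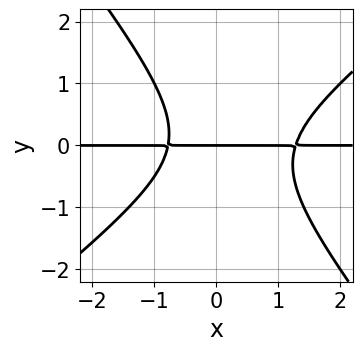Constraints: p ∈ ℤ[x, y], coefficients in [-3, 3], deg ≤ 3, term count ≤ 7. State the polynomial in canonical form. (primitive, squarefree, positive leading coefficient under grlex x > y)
2*x^2*y - x*y^2 - 2*y^3 - x*y - 2*y

1. deg p = 3. The shape is more complex than any degree-2 curve.
2. From the axis intercepts and sections: one y-axis crossing is at y = 0; every point of the x-axis in the box is on the curve.
3. Together with the visible shape, these determine p as stated.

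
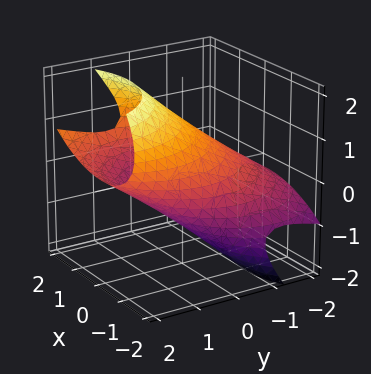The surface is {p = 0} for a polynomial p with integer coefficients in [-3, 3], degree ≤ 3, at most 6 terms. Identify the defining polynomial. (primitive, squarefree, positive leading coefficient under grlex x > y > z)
(a) The degree is 2 — the shape is more complex than any degree-1 surface.
(b) Matching integer coefficients to the picture gives p.

x^2 - x*z + y^2 - 3*y*z + 2*z^2 - 3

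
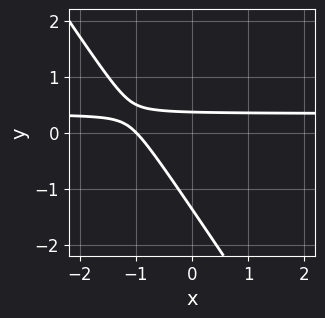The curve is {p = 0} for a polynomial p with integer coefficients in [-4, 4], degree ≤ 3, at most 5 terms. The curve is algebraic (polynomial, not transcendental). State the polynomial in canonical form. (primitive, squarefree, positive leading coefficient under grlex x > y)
3*x*y + 2*y^2 - x + 2*y - 1

Degree: a generic line meets the curve in up to 2 points, so deg p = 2.
From the visible intercepts: one x-axis crossing is at x = -1.
Solving for integer coefficients yields p as stated.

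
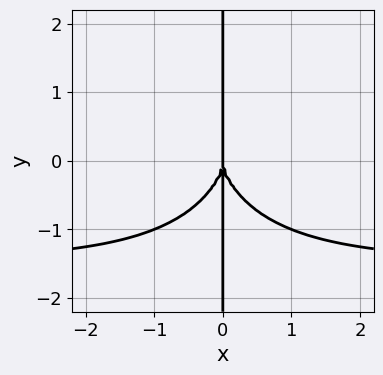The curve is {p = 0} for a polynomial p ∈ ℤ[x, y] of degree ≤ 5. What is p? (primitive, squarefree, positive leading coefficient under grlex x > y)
2*x^3*y + x*y^3 + 3*x^3

First, the degree is 4 — the shape is more complex than any degree-3 curve.
Next, from the axis intercepts and sections: it meets the x-axis at x = 0 (among the integer gridlines); every point of the y-axis in the box is on the curve.
Finally, fitting integer coefficients to these (and the overall shape) gives p.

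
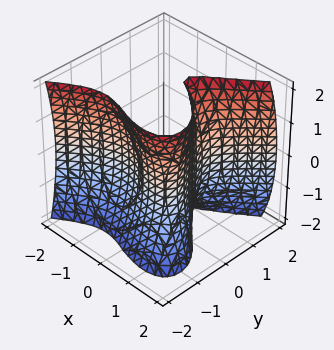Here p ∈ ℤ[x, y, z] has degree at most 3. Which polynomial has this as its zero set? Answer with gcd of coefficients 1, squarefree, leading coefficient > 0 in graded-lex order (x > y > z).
2*x^3 - 3*y^3 + y*z^2 + 3*x*y - 2

(a) The degree is 3 — a generic line meets the surface in up to 3 points.
(b) From the visible intercepts: no z-intercept at any integer in the box; it meets the x-axis at x = 1 (among the integer gridlines).
(c) Together with the visible shape, these determine p as stated.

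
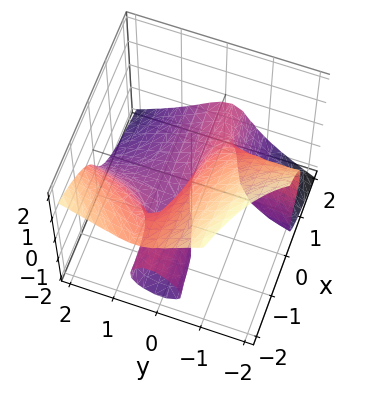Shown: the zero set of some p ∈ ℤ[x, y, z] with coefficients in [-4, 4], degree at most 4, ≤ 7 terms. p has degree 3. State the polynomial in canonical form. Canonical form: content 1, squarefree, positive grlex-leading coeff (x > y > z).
The degree is 3 — a generic line meets the surface in up to 3 points.
From the axis intercepts and sections: it crosses the y-axis at the gridline y = 0; it meets the z-axis at z = 0 (among the integer gridlines); every point of the x-axis in the box is on the surface.
These observations pin down the coefficients.

3*x*y^2 + 3*z^3 + 2*x*z + 3*y*z + 2*y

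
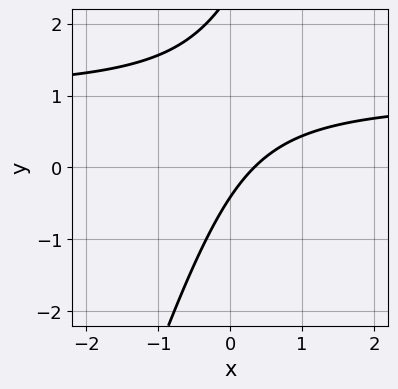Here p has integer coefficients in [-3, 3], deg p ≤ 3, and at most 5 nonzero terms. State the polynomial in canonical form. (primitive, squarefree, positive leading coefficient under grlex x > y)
(a) The degree is 2 — the shape is more complex than any degree-1 curve.
(b) Solving for integer coefficients yields p as stated.

3*x*y - y^2 - 3*x + 2*y + 1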